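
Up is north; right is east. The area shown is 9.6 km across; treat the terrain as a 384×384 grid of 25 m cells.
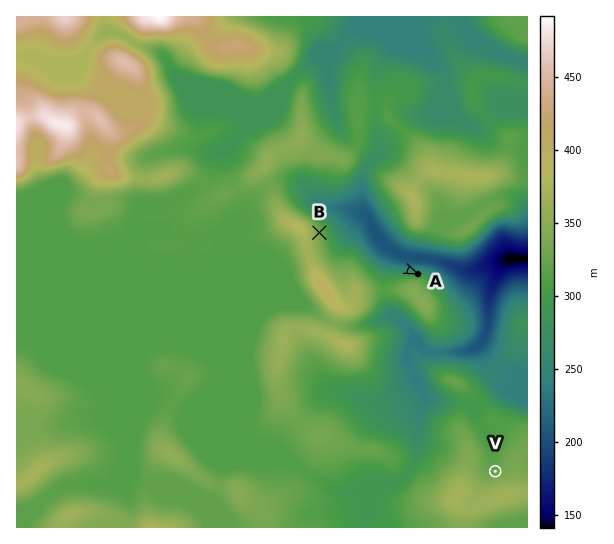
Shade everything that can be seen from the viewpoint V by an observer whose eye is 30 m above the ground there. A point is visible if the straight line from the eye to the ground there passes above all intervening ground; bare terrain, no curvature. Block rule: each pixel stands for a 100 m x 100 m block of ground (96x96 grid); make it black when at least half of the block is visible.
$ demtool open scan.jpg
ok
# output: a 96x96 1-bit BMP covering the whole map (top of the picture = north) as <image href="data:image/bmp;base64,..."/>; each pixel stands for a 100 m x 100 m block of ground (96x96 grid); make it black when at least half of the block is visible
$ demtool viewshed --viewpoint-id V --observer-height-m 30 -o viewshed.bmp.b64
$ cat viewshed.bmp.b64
<image width="96" height="96" href="data:image/bmp;base64,Qk2+BAAAAAAAAD4AAAAoAAAAYAAAAGAAAAABAAEAAAAAAIAEAAATCwAAEwsAAAIAAAAAAAAA////AAAAAAAAAAAAAAAAAAAAAAAAAAAAAAAAAAAAAAAAAAAAAAAAAAAAAAAAAAAAAAAAAAAAAAAAAAAAAAAAAAAADgAAAAAAAAAAAAAAD4DAAAAAAAAAAAAAD/DwAAAAAAAAAAAAH//8AAAAAAAAAAAAH/8fAAAAAAAAAAAAH/8PgAAAYAAAAAAAD/8HwAAB4AAAAAAAD/8DwAAD4AAAAAAAD/8BwAAH/4AA/AAAD/8AAAAP/4AA//gAD/8AAAAP/AAA//AAD/8AAAAf8AAA/+AAD/8AAAAfgAAA/4AAD/8AAAAeAAAAf4AAH/8AAAAcAAAAPwAAH/z8AAAcAAD8PwAAD/CfgAAMAAD+PgAAD4Af8AAMAAB/PgAAD4Af/gAGAAB//gAADwAf/4ADAAB//AAAPwA//+ADAAB//AAAfgD//8AAAAB//wAA/AD//8AAAAD//+AB8AD//wAAAAD///AAAAD//gAAAAB///gAAAD/+AAAAAB///gAAAD/4AAAAAB///gAAAP/gAAAAAB///wAAA9+AAAAAAB/z/wAAB/wAAAAAAA/x/4AAB/AAAAAAAA/gP8AAB8AAAAAAAA/AA8AAD8AAAAAAAAQAAEA/D8AAAAAAAAAAAEP/D8AAAAAAAAAD+If/CAAAAAAAAAAH/4/5AAAAAAAAAAAP///wAAAAAAAAAAAGP/3AAAAAAAAAAAAOP/gAAAAAAAAAAAAMP/gAAAAAAAAAAAAIHAAAAAAAAAAAAAAAAAAAAAAAAAAAAAAAAAAAAAAAAAAAAAAAAAAAAAAAAAAAAAAAAAAAAAAAAAAAAAAAAAAHgAAAAAAAAAAAAAAfwAAAAAAAAAAAAAB/8AAAAAAAAAAAAAH/+AAAAAAAAACAAAP//AAAAAAAAAGAAA/n/wAAAAAAAAMAAB/B/4AAAAAAAAAAAB/A/8AAAAAAAAAAAA/Af8AAAAAAAAAAAA/wP8AAAAAAAAAAAE/4D8AAAAAAAAAAAH//AcAAAAAAAAAAAOP/4cAAYAAAAAAAAMP//8AA/AAAAAAAAAf///AAfAAAAAAwAAf///gAHAAAAAD8AAPwBD/gGAAAAAP+AAAAAD3wGAAAAA//AAAAADh4EAAAAD/+AAAAADg4EAAAAD/AAAAAADA8OAAAAAfAAAAAADA+PwAAAAHAAAAAADA/f+AAAAGAAAAAADB//+AAAACAAAAAADBfOGAAAACAAAAAADAOOAAAAACAAAAAAAAGMAAAAAAAAAAAAAAAIAAAAAAAAAAAAAAAAAAAAAAAAAAAAAAAAAAAAAAAAAAAAAAAAAAAAAAAAAAAAAAAAAAAAAAAAAAAAAAAAAAAAAAAAAAAAAAAAGAADgAAAAAAAAAAAeAB/4AAAAAAAAAAA+AH//gAAAAAAAAAAAAP//wAAAAAAAAAAAAf//wAAAAAAAAAAAAz//wAAAAAAAAAAABgH4QAAAAAAAAAAAHgAAAAAAAAAEAAAH/gAAAAAAAAAAAAAP/wAAAAAAAAAAGAA//4AAAAAAAAAB4AAH/4AAAAAAAAAA="/>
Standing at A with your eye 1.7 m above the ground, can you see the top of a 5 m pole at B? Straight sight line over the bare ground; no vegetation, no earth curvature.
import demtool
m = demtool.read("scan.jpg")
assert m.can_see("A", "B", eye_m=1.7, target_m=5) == True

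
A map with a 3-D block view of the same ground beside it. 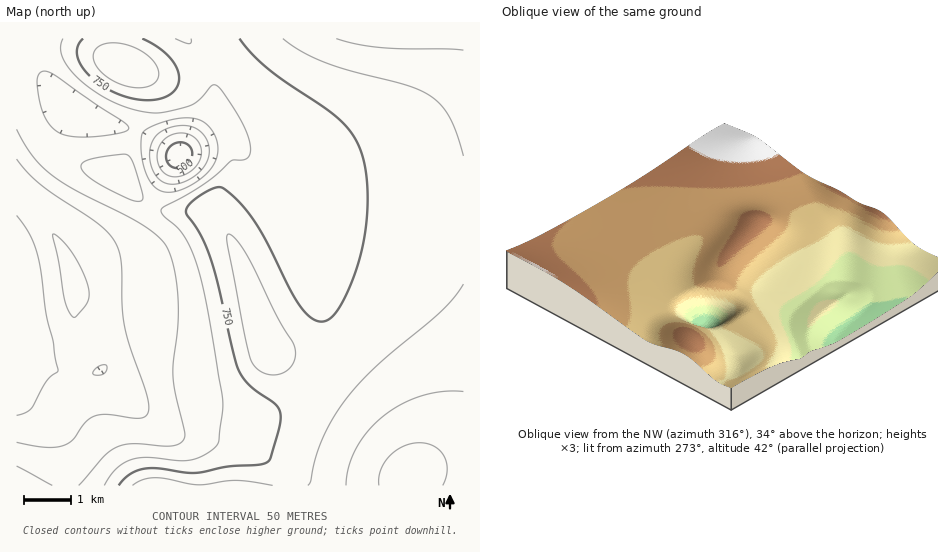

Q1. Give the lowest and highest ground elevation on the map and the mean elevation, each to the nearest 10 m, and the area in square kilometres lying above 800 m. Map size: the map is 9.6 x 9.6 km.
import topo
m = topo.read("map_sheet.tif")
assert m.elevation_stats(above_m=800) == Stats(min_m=470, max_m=930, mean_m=720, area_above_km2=15.4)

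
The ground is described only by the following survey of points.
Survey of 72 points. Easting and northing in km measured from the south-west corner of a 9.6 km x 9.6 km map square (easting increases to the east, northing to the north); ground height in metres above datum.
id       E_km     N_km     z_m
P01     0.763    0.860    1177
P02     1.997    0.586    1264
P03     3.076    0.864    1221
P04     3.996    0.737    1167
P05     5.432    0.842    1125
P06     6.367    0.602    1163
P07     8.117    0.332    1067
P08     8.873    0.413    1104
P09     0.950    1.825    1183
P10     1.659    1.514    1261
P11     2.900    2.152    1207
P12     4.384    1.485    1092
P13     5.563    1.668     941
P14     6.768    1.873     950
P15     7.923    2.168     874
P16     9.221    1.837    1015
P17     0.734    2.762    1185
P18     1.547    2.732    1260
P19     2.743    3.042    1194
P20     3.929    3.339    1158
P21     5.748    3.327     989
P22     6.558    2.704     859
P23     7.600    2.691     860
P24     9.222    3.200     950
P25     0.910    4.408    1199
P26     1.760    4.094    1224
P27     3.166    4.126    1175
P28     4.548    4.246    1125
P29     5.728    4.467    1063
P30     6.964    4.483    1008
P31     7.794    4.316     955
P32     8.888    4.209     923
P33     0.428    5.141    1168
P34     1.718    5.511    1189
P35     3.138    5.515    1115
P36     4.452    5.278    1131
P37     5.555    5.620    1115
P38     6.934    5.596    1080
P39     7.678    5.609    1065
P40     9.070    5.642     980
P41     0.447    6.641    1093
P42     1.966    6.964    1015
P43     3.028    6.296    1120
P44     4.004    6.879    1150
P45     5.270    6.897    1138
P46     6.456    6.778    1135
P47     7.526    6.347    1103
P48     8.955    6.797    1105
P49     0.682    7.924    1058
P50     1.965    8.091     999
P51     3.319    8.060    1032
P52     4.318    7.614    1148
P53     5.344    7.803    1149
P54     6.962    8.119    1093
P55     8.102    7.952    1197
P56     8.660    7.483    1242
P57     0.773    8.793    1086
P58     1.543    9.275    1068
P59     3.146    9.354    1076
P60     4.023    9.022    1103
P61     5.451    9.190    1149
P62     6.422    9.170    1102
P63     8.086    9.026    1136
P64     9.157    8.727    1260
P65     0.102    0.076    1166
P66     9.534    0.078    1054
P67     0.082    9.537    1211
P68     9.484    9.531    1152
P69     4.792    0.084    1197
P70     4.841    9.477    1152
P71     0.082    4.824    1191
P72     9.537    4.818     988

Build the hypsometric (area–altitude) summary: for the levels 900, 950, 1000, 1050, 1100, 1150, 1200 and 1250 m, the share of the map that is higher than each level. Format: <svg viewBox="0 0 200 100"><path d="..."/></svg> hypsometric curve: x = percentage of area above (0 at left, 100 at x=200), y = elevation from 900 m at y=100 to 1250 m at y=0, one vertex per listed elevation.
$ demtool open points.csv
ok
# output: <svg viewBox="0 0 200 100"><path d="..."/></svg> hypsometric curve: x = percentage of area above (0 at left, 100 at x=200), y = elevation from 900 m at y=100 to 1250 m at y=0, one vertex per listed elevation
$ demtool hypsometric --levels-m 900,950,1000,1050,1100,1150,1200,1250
<svg viewBox="0 0 200 100"><path d="M191 100l-9-14-14-15-24-14-32-14-49-14-40-15-13-14"/></svg>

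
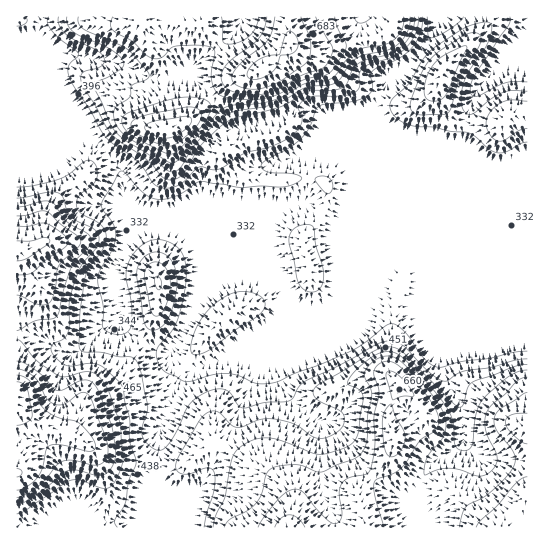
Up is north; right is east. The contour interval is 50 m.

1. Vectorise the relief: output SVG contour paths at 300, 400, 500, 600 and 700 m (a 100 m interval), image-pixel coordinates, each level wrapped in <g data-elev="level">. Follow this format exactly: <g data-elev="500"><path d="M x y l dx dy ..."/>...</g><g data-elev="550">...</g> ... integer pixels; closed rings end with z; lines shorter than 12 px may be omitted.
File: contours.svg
<g data-elev="300"><path d="M527 82l-21 1-29 13-4 0-2-3 0-8 3-8 34-51 2-5 0-4"/><path d="M463 17l-4 5-10 8-18 8-3-3-1-18"/></g><g data-elev="400"><path d="M527 359l-13 1-24 8-27 3-18 10-7-2-8-6-28-28-8-4-9 0-10 4-34 20-36 17-7 5-5 11-4 3-24 2-22 5-5-3-7-11-5-4-9-1-12 4-10 6-7 7-11 25-10 15-5 4-5 0-10-7-5-8 0-8 6-21-7-33-5-12-6-4-12 0-17-5-18 0-4-5 1-34 5-35 4-11 14-18 3-10 0-6-4-7-5-4-15-8-6-8 1-5 2-6 12-9 5-7 2-8-3-6-4-4-4-1-18 14-8 5-26 6-18 2"/><path d="M151 330l8-2 8-8 6-14 4-19-1-13-3-11-6-8-9-3-7 1-6 4-6 6-2 8 6 48 3 7z"/><path d="M416 114l27 1 6-3 13-39 18-28 1-7-2-4-6-1-10 3-24 15-10 10-8 13-10 28 0 8z"/><path d="M527 101l-16-1-10 3-11 9-4 11 4 12 4 4 5 2 7-2 13-9 8-2"/><path d="M17 26l9-3 1-4-2-2"/><path d="M49 17l-1 6 4 8 27 23-1 3-9 9 0 9 5 11 16 24 12 23 9 9 26 19 18 24 5 2 6 1 8-1 7-3 18-17 14 3 6-1 24-15 28-8 18-8 7-7 5-6 1-8-4-10 5-6 8-4 32-1 13-5 4-5-1-12 4-6 7-4 25-8 14-11 7-14 2-14"/></g><g data-elev="500"><path d="M17 514l8-3 40-28 6-3 10 0 21 8 8-1 4-4 5-9 4-17-3-35-11-29-9-15-5-4-6-2-23 5-8-2-21-14-15-19-5-3"/><path d="M527 370l-9 2-10 5-25 22-7 15-4 31-3 4-6 2-5-2-3-4-2-22-4-12-20-26-23-24-8-7-11-2-10 2-20 15-9 13 0 3 12 5 3 7-4 34-6 11-10 6-22 6-8-1-28-11-14-4-13 1-13 5-8 6-4 7-8 40-9 17-3 13"/><path d="M17 331l18-10 16-2 6-3 14-49 5-8 12-12 3-6-3-7-22-13-11-16-4-3-9-1-25 6"/><path d="M157 289l2 1 2-1 1-6-2-5-3-2-3 5z"/><path d="M67 17l1 8 5 6 8 5 28 13 10 6 5 7-1 4-2 3-12 8-12 5-3 3 1 5 18 39 11 10 26 16 17 15 6 2 8-5 14-23 28-28 12-5 26-4 16-4 30-16 20-2 8-2 6-5 9-14 7-6 9-4 22-4 11-7 9-12 2-14"/></g><g data-elev="600"><path d="M384 527l-9-32-1-13 3-3 16-5 8-5 19-28 16-11 3-9-4-14-14-19-22-22-6-4-6-1-9 4-4 6 5 23-5 21 1 30-4 22-4 7-18 4-7 5-3 11 3 20-3 7-4 3-5-2-12-11-15-19-4-2-5-1-7 3-8 6-15 19-6 10"/><path d="M17 497l8-2 13-9 23-24 10-2 20 5 7 0 4-2 4-4 2-9-3-15-13-34-4-7-3-2-4 1-16 11-6 1-5-1-8-6-7-15-5-6-9-6-8-2"/><path d="M527 393l-26 16-4 4-3 5 0 5 2 7 18 24 1 7-2 6-8 12-15 14-24 14-4 7-3 13"/><path d="M17 275l10-1 6-2 14-13 18-12 3-5-1-4-4-4-17-11-5 0-14 3-10 0"/><path d="M169 154l5-1 4-2 26-28 7-14-1-5-3-3-14-4-18 1-44 14-8 5-1 8 8 9z"/><path d="M113 17l-3 8 3 5 20 12 12 12 7 4 9 0 10-10 5-2 23-1 14 3 2 5-4 25 5 13 3 4 6 2 26 3 12-1 12-4 27-15 23-5 6-4 13-18 2-7-8-17-3-12"/><path d="M259 17l-3 10-6 8-11 7-10 2-4-1-2-2-2-24"/></g><g data-elev="700"><path d="M17 477l4-2 1-2-1-3-4-1"/><path d="M17 425l10-3 4-3 1-4-5-26-5-6-5-1"/><path d="M164 138l9-1 10-6 8-8 0-5-6-2-27 4-9 3-4 3 0 3 4 4z"/><path d="M275 17l-3 14-5 10-24 20-10 12-1 8 6 5 15 3 14-2 14-6 25-18 4-8 1-13-2-8-8-17"/></g>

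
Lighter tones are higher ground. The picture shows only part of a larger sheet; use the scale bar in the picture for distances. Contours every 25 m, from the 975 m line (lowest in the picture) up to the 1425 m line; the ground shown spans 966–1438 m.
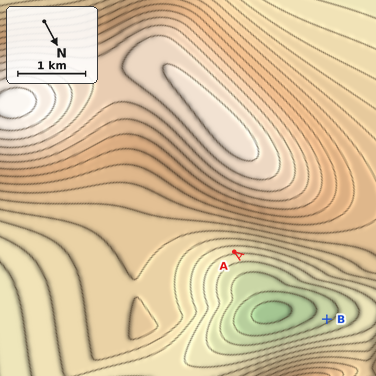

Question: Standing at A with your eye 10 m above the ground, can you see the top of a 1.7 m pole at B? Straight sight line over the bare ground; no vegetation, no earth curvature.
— yes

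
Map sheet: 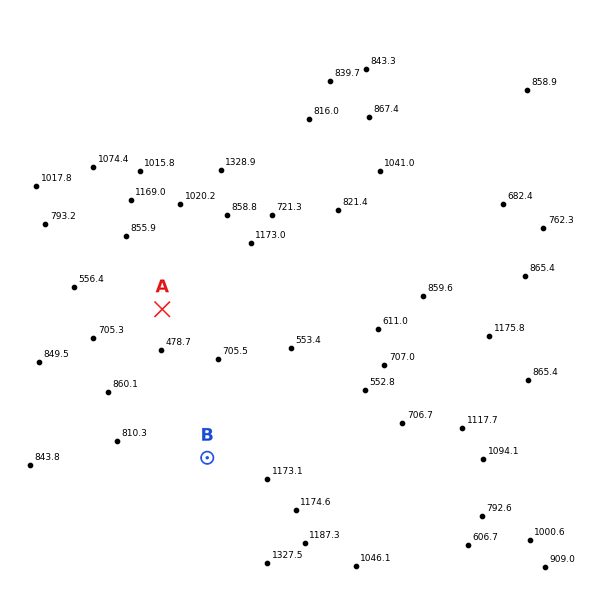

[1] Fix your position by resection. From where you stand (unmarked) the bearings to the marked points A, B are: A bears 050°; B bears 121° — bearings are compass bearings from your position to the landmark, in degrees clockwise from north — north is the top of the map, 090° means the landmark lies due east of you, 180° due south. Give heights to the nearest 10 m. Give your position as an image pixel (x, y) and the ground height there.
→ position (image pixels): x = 78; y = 380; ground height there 860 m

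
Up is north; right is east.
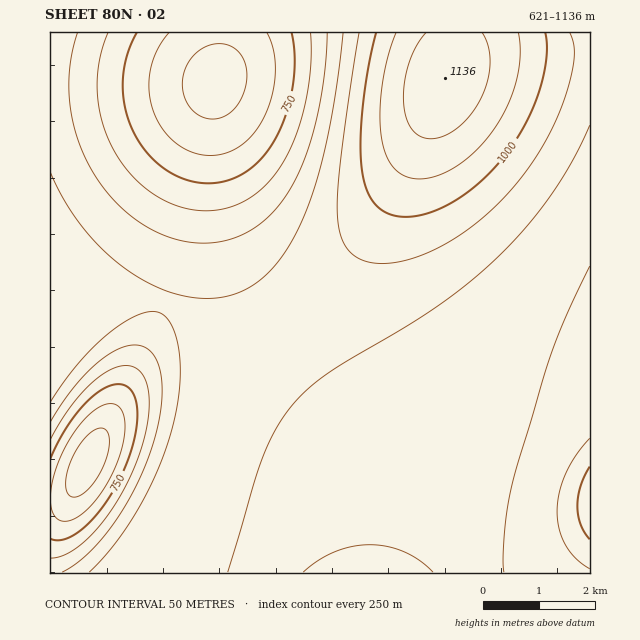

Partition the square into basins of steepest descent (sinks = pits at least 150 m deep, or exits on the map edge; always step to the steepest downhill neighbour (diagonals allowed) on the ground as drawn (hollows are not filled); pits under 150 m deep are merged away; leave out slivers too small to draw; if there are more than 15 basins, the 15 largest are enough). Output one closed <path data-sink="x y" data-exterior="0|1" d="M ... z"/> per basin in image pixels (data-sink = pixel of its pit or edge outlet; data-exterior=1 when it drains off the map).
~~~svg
<path data-sink="590 503" data-exterior="1" d="M547 53l-56 0-21 4-16 7-9 11-17 46-32 69-27 44-22 30-32 33-34 27-42 23-42 17-5 43-20 64-25 52-33 50 476-1 0-515z"/><path data-sink="215 81" data-exterior="0" d="M453 32l-403 0 0 298 13-2 20-7 26-16 16-5 27-2 22 9 14 12 8 19 2 25 41-16 27-14 25-17 24-19 32-33 22-30 27-44 24-49 25-63 7-26z"/><path data-sink="87 464" data-exterior="0" d="M152 298l-27 2-16 5-26 16-33 10 0 242 62 0 35-50 29-64 10-29 9-37 2-21 0-27-4-17-5-9-14-12z"/>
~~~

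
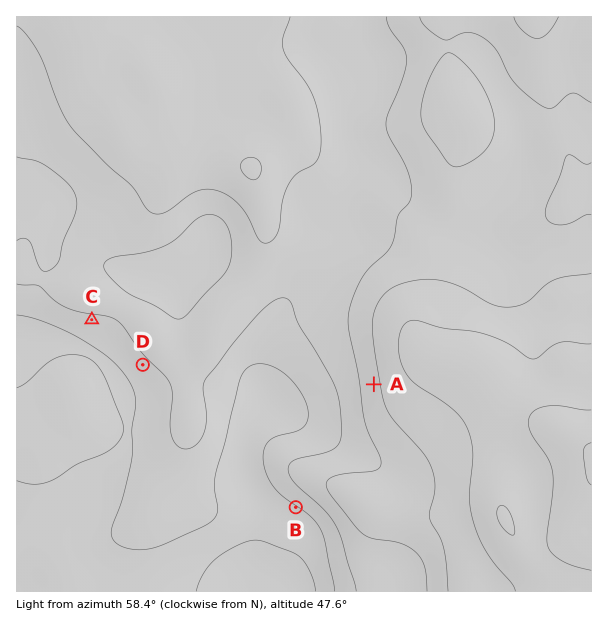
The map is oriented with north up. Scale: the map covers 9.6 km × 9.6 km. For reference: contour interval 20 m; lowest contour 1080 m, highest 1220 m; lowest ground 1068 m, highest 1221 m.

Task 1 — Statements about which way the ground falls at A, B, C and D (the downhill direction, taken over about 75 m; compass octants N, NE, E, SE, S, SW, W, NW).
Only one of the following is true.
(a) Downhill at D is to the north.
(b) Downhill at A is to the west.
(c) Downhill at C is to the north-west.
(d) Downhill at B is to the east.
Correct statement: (b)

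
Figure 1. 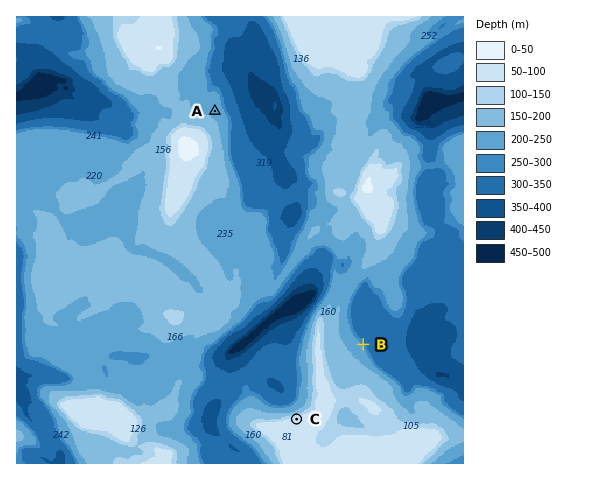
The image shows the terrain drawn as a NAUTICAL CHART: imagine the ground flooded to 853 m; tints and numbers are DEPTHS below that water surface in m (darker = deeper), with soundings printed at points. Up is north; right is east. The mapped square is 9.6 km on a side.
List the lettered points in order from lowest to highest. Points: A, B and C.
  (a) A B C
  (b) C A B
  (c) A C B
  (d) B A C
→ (d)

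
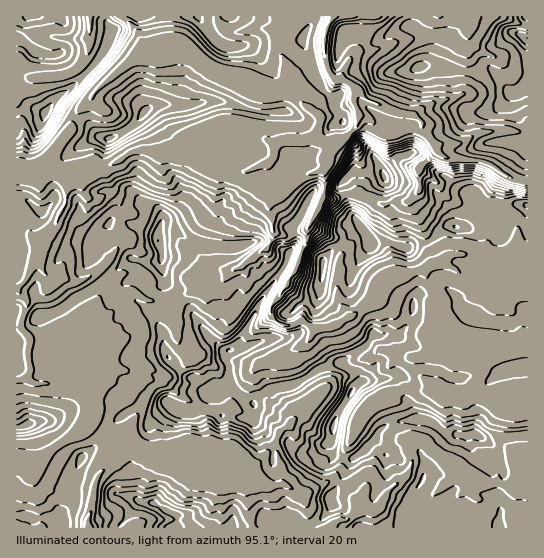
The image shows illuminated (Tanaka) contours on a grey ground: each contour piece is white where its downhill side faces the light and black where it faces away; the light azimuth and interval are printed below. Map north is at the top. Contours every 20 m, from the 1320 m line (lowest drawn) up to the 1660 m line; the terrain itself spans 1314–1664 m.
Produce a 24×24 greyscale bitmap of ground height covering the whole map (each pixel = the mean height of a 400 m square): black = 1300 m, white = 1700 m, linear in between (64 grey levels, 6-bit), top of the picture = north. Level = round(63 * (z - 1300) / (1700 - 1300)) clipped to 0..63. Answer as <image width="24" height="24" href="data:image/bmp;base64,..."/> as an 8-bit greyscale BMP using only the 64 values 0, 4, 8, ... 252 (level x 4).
<image width="24" height="24" href="data:image/bmp;base64,Qk12BgAAAAAAADYEAAAoAAAAGAAAABgAAAABAAgAAAAAAEACAAATCwAAEwsAAAABAAAAAAAAAAAAAAEBAQACAgIAAwMDAAQEBAAFBQUABgYGAAcHBwAICAgACQkJAAoKCgALCwsADAwMAA0NDQAODg4ADw8PABAQEAAREREAEhISABMTEwAUFBQAFRUVABYWFgAXFxcAGBgYABkZGQAaGhoAGxsbABwcHAAdHR0AHh4eAB8fHwAgICAAISEhACIiIgAjIyMAJCQkACUlJQAmJiYAJycnACgoKAApKSkAKioqACsrKwAsLCwALS0tAC4uLgAvLy8AMDAwADExMQAyMjIAMzMzADQ0NAA1NTUANjY2ADc3NwA4ODgAOTk5ADo6OgA7OzsAPDw8AD09PQA+Pj4APz8/AEBAQABBQUEAQkJCAENDQwBEREQARUVFAEZGRgBHR0cASEhIAElJSQBKSkoAS0tLAExMTABNTU0ATk5OAE9PTwBQUFAAUVFRAFJSUgBTU1MAVFRUAFVVVQBWVlYAV1dXAFhYWABZWVkAWlpaAFtbWwBcXFwAXV1dAF5eXgBfX18AYGBgAGFhYQBiYmIAY2NjAGRkZABlZWUAZmZmAGdnZwBoaGgAaWlpAGpqagBra2sAbGxsAG1tbQBubm4Ab29vAHBwcABxcXEAcnJyAHNzcwB0dHQAdXV1AHZ2dgB3d3cAeHh4AHl5eQB6enoAe3t7AHx8fAB9fX0Afn5+AH9/fwCAgIAAgYGBAIKCggCDg4MAhISEAIWFhQCGhoYAh4eHAIiIiACJiYkAioqKAIuLiwCMjIwAjY2NAI6OjgCPj48AkJCQAJGRkQCSkpIAk5OTAJSUlACVlZUAlpaWAJeXlwCYmJgAmZmZAJqamgCbm5sAnJycAJ2dnQCenp4An5+fAKCgoAChoaEAoqKiAKOjowCkpKQApaWlAKampgCnp6cAqKioAKmpqQCqqqoAq6urAKysrACtra0Arq6uAK+vrwCwsLAAsbGxALKysgCzs7MAtLS0ALW1tQC2trYAt7e3ALi4uAC5ubkAurq6ALu7uwC8vLwAvb29AL6+vgC/v78AwMDAAMHBwQDCwsIAw8PDAMTExADFxcUAxsbGAMfHxwDIyMgAycnJAMrKygDLy8sAzMzMAM3NzQDOzs4Az8/PANDQ0ADR0dEA0tLSANPT0wDU1NQA1dXVANbW1gDX19cA2NjYANnZ2QDa2toA29vbANzc3ADd3d0A3t7eAN/f3wDg4OAA4eHhAOLi4gDj4+MA5OTkAOXl5QDm5uYA5+fnAOjo6ADp6ekA6urqAOvr6wDs7OwA7e3tAO7u7gDv7+8A8PDwAPHx8QDy8vIA8/PzAPT09AD19fUA9vb2APf39wD4+PgA+fn5APr6+gD7+/sA/Pz8AP39/QD+/v4A////AIyMiHCMmKy8rKCcmJyYoKCktMTEwMTIxHh8iHSYqKyYiICAhIiIqKigqMDAwLzAvHB0hHiAiIR8eHh4fIScsLSstLjAuLi8vHBwfIB0eHh4eHh4iJi4zMTExLi8wMjEvJSEcHB4eIiIiJCcrJis1Ly8xLzE0NC8uIyEeGx4gJy0tLjAwKScvMysuMC4qKykpGxsbGxweIyguMS8vLywpNDEsKykpKSkpGhsbGxwdICYpLi0pKSwvMzEtKikpKCkqGhsbGxwdIyQlLTAtKSUpLC8sKigoKCgoGhwcGxwdISInJCgoJCMjJCosKygoKikpGBocHB0fICEhICElIikrJiQmKygpKSgpFBUYHB4gIyEeHR4hHiYvKyYlJycoJyYnExMYHR0iJiMfHhsbISAwLS4oKSYmJicnExEYHh4fKCQhHx4ZGRkmLjMvLCkpKSkpFRMVGh8gJSMcGRYSEhQcLywkIiUsLCsrFBMRFBkeHRsYFBAMDBQUIyIiHCEnKygnDg4NDhEWEhIODAoKCwsOIycpHB0gIBYTEg8QEREODAwLCwoKCgsIFCQfHREPExUZHRoQFhkWEA0LCgoKCQkJCxAMDgwSFhgaISQUEBEaGhYTDw4ODwsLCwgJCg4WHB8fHiAeEBAWFxUTDwwLCwsMCAoQFRcXGiAjHR4dGw8ODg4MDA0ODA0JCRAZHh4dHR8iIyIfGhoNCwsNFRUSDg8IDQ4TGBoZGR4kIyIgGBwTERAWFhQRDxAIDA0SFhYWFhwlA=="/>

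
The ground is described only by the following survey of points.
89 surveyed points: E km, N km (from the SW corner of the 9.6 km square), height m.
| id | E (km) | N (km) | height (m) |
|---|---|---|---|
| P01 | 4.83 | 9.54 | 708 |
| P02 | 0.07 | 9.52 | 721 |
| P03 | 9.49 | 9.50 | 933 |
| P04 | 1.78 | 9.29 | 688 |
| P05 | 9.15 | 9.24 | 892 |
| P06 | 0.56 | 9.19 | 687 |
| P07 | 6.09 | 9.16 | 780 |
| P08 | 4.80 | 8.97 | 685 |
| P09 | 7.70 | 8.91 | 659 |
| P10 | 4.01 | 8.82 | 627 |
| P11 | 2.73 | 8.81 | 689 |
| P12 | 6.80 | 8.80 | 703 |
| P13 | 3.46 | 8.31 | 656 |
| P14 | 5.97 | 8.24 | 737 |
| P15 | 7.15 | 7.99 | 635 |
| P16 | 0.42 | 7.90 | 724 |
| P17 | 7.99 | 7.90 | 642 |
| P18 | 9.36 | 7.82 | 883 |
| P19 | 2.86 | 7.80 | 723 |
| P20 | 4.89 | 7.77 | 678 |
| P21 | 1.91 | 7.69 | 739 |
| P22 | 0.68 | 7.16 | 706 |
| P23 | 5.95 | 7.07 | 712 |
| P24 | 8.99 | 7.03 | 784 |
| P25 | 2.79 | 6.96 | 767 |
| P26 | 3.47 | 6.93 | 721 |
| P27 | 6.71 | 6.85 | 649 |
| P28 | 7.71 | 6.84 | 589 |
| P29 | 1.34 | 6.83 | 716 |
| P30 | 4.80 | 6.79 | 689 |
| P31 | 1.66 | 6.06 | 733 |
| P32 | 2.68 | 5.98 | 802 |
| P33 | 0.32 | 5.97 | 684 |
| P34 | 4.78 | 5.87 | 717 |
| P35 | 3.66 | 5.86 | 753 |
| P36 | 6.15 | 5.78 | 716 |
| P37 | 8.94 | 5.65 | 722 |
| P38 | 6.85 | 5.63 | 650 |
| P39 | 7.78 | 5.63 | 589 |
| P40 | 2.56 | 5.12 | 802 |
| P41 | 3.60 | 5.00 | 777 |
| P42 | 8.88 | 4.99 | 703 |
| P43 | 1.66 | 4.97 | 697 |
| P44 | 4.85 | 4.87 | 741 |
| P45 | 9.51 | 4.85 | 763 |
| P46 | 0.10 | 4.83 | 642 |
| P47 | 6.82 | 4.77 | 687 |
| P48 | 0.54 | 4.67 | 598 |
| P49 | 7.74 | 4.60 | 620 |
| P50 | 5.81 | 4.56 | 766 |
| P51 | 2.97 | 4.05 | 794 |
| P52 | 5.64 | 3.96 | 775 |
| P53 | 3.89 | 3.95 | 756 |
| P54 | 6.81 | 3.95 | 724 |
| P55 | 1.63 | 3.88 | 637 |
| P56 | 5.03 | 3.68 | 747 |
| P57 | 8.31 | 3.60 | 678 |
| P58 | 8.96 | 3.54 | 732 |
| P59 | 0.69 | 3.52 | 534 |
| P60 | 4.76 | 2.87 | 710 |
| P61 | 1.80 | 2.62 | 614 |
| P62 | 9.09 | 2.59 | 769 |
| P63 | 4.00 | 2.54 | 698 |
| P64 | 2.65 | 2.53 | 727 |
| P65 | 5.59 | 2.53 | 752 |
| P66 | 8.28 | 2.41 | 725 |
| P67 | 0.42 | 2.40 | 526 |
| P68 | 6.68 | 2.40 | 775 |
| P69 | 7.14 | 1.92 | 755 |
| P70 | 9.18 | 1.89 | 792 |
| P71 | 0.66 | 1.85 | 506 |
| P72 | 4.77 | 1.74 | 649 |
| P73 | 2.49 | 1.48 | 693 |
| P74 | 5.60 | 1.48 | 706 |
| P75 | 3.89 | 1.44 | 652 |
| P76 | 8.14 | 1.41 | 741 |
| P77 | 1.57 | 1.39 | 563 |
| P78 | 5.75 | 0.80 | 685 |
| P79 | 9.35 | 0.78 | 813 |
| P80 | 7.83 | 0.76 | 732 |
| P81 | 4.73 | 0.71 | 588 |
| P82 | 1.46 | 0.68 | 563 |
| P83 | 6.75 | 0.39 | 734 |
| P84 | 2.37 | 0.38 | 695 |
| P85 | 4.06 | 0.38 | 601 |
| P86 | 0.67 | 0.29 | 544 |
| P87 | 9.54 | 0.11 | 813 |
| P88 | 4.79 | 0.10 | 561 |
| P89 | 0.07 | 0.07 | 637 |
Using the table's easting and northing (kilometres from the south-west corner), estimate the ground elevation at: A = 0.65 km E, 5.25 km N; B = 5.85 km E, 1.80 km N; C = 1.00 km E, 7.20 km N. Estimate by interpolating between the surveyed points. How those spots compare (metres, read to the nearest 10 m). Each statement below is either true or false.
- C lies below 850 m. true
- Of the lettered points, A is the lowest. true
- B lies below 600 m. false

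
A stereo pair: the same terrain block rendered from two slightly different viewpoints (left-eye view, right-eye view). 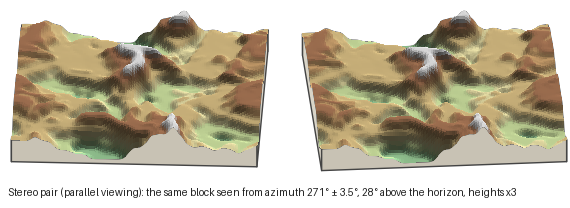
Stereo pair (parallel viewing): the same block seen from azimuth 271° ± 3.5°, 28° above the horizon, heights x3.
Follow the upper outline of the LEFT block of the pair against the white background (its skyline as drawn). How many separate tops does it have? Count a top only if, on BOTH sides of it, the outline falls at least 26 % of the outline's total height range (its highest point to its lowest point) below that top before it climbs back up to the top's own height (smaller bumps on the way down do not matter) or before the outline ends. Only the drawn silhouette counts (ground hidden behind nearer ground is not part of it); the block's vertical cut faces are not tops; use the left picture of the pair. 0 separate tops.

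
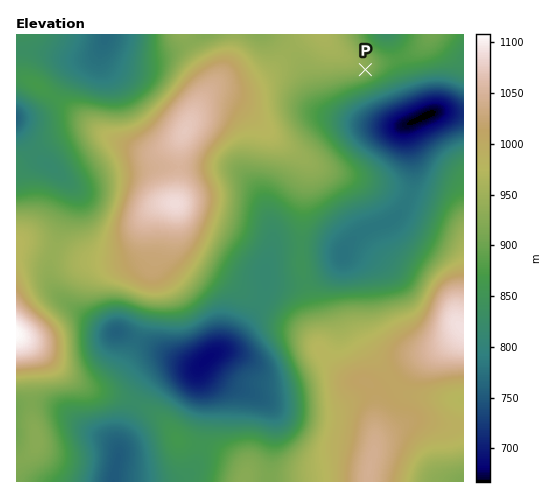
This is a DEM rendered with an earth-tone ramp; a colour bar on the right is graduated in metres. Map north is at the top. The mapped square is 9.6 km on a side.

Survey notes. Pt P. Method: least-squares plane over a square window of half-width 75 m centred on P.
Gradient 6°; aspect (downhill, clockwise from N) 139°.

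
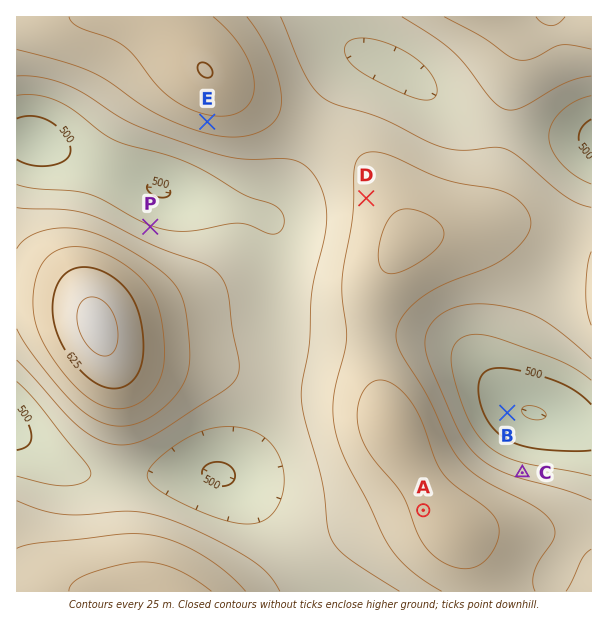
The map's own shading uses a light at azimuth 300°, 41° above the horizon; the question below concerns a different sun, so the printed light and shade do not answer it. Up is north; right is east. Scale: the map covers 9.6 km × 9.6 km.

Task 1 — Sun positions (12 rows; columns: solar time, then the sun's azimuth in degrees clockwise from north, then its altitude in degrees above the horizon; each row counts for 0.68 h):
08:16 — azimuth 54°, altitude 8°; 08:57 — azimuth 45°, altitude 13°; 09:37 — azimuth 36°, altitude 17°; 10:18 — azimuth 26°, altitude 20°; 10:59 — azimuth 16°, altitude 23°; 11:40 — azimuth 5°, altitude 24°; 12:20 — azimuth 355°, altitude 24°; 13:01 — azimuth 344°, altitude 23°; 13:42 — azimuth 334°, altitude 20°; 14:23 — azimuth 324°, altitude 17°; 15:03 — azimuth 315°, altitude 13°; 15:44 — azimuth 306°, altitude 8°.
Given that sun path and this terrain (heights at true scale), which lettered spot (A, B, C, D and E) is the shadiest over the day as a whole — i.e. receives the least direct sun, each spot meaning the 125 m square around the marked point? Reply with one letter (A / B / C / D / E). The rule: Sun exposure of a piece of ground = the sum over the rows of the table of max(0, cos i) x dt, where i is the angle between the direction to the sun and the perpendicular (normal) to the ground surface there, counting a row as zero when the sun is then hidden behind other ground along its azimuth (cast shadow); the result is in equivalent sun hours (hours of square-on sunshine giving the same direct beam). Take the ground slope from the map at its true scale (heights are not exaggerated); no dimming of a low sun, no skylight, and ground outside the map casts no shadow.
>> E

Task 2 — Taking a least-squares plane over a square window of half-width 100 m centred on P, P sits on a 5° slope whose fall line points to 21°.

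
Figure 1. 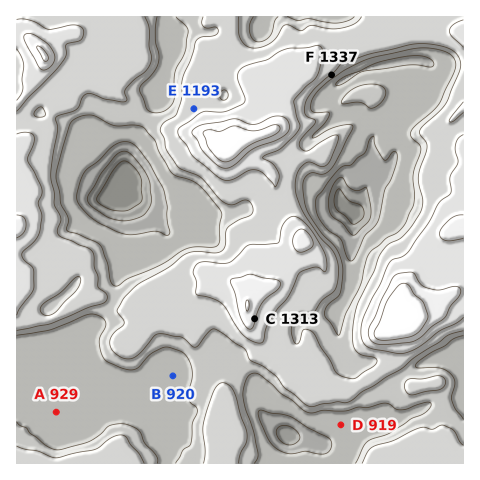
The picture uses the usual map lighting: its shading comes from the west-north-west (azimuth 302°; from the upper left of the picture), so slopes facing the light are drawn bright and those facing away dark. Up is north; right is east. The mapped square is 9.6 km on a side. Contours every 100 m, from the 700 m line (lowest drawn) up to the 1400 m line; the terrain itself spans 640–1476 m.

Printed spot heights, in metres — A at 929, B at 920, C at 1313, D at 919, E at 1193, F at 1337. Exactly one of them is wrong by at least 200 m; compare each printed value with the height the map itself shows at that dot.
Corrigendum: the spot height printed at F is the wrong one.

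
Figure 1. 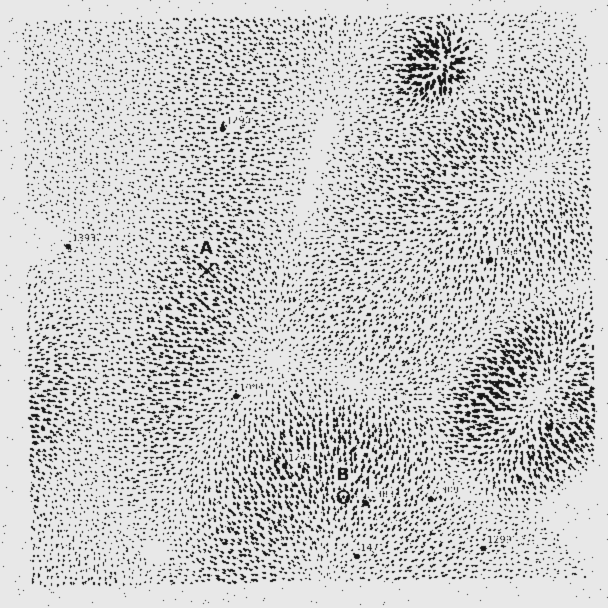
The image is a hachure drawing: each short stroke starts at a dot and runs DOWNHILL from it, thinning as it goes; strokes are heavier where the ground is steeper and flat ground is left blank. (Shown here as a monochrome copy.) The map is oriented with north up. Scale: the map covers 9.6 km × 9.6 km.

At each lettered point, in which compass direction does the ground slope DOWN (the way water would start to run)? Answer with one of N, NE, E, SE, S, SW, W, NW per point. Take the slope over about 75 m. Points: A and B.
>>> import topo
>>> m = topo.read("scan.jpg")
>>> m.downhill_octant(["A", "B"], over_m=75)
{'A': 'SE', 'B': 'N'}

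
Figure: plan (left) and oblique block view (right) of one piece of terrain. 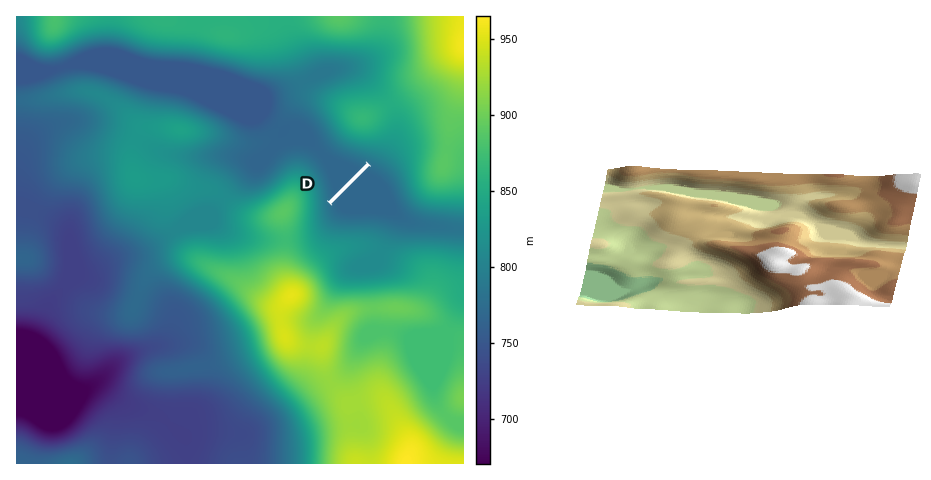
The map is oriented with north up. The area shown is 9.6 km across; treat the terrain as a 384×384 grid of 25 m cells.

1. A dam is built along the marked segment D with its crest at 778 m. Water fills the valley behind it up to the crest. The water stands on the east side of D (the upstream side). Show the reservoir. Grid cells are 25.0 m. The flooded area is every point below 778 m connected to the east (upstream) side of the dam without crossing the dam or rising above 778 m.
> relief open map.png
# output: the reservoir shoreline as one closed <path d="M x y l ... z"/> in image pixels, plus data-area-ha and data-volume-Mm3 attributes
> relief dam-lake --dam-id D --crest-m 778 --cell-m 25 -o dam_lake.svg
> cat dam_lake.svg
<path d="M371 166l-2 0-39 38 2 7 10 8 37 1 23 7 17 0 2-1 2-2-19-16-16-30-7-7-10-5z" data-area-ha="134" data-volume-Mm3="10.23"/>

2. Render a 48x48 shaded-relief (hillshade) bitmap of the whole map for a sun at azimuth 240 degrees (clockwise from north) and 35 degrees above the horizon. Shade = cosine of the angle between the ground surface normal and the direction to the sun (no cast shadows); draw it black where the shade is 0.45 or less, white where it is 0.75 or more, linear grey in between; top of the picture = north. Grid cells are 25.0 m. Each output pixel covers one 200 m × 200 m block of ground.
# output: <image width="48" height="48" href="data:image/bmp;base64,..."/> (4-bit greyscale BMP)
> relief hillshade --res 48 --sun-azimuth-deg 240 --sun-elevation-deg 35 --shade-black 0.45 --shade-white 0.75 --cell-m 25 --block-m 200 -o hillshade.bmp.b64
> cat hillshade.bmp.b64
<image width="48" height="48" href="data:image/bmp;base64,Qk32BAAAAAAAAHYAAAAoAAAAMAAAADAAAAABAAQAAAAAAIAEAAATCwAAEwsAABAAAAAAAAAAAAAAABEREQAiIiIAMzMzAERERABVVVUAZmZmAHd3dwCIiIgAmZmZAKqqqgC7u7sAzMzMAN3d3QDu7u4A////AFVERERFZlVVZmZ3ZmeImau6l2ZndmVVREMzRFRFZlVVZmZ3ZmeImau6h2ZndmVDMyESNVVVZlVWZmZ3ZmeJmry6hmZ3dlQiIxETVmZlZmZmZmZ3dneJmry6hmZ3dkMSNCNWZ3d2ZmZmZmZ3d3eJq8y5h2d3dTIjVlZmZnh2ZmZmZmZ3d3iavNyph2d3ZCI1eGZmZnd3d3d3d3d3iImrzcuYdmd2UyJHiGZmZmd3d3iHd3eIiJq83bqHdmd2QyNXiGZmZnd4iIiId3eIiJrN26iHZmZlQiRnd2ZmaIh3iZiHd3d3iavdyoh2VWZkMjVnd2ZmeZh3iZh2ZmZniazduYd2VVZUM0Zmd2Zmiph3iIh2ZmZ3ib3tqHd1RFZURFZmd2Zoqph3iIh3d3d4mr3sl2ZlM1ZlRWZmZ2eKqYd4iId3d3eIms3bhVVlQ1ZmVmZmZomqmIeImHdmd3eJq97adEVVRFZmZndmZpmYh3d4iHZmZneave25ZUVVVVZ3d3ZlVXd3d3d3h2ZWZ3is3dyodlRFVVVnZmVERXdmd3Znd3ZWZ5rN3LmHdlMjRERVVEREVXd2ZmZniHZmebzdyod3djEBIzNERERVVXd2ZmZ3iIdnm83Ll2Z3ZCAAI0REVWZlVXdlVmd3iId4rMuoZWZ2UxABNFVWZ3ZlVXZUVmd3iIiJq6hlRVZmQyEjRWZnd3ZVRWVERnd4iIiJmXVERWZmVDI0VWZmZmVERFVEVniIiJmIh2REVmd3ZTNEVVVVVURDRFVVVniZmZmIdlVVZ4iIdTM0RERERERFVWZVZniZmYiHZmZniJmYdTIjRERERWZnd2ZmZ4mamYh3ZmZniIiIZCESRVVVZ4iIiGZmZ4mqmId3ZmZ3d3d3ZCESRmZmeaqpmWd3d4mqmHd3ZmZ2ZVVmZCADVmZmirupiHd3iImamHdmZmZlVEVnZCATVmZnm8uod3d4iIiZmHZmZVVUQ0VndSEUZmZ5q7qYdnd4iIiIh2ZlVUREREVndTI1ZniJqqqXZnd4iHeIh2VVVVVERVZnZUNGeJmZmZmHZnd3d3d4d2ZmZmZVVmZmZVVomamZiJmXZnd3d3d3d2Znd3ZVVVZmZmaJq6mIiImYZnd3d3d4d3d3d2VDM0VmZmebu5h2eJmYdnd3d3eIh3ZmZTIhI1Znd3iruodmaJmYdnd3d4iIh2VUQhESRWZ3d4mrqHZVaImHd3d3eIiIdUMzIhJFZmZ4iImZh2VWeIiId2Znd4d1QyIzM0VmZmZ4mIiHZlVniIiIiGZmZmVDIjRVZmZmZniZmHdmZWZ4iYiIiGZmZUMzNWZmZmZneaqph3ZmZneImZmZiGd4dlVWZmZ3d4iau7qYh3ZneIiJiZmZmYq5h2d2Z4mqmqu7upmId2d4iZmYiZqZmLzKhmd4m8y6qqqqmId3d3eJmZiIiaqZiMzKdmeJq7qpiIiId2ZmZniZmIiIiaqYh7u5ZWeImZiHd3d2ZmZmZ3iZh3Z3iamYd6qoZWd4iId3ZmZmZmZmZ3iYdmZniZmIdw=="/>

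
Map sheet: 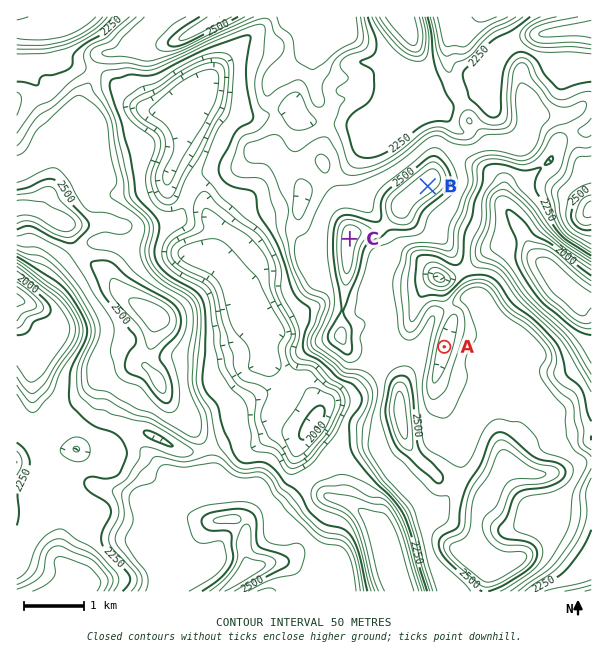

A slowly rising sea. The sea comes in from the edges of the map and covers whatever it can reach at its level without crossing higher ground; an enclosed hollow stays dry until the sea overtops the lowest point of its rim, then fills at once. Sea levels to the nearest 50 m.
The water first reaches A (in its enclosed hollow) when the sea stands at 2350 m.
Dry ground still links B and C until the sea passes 2500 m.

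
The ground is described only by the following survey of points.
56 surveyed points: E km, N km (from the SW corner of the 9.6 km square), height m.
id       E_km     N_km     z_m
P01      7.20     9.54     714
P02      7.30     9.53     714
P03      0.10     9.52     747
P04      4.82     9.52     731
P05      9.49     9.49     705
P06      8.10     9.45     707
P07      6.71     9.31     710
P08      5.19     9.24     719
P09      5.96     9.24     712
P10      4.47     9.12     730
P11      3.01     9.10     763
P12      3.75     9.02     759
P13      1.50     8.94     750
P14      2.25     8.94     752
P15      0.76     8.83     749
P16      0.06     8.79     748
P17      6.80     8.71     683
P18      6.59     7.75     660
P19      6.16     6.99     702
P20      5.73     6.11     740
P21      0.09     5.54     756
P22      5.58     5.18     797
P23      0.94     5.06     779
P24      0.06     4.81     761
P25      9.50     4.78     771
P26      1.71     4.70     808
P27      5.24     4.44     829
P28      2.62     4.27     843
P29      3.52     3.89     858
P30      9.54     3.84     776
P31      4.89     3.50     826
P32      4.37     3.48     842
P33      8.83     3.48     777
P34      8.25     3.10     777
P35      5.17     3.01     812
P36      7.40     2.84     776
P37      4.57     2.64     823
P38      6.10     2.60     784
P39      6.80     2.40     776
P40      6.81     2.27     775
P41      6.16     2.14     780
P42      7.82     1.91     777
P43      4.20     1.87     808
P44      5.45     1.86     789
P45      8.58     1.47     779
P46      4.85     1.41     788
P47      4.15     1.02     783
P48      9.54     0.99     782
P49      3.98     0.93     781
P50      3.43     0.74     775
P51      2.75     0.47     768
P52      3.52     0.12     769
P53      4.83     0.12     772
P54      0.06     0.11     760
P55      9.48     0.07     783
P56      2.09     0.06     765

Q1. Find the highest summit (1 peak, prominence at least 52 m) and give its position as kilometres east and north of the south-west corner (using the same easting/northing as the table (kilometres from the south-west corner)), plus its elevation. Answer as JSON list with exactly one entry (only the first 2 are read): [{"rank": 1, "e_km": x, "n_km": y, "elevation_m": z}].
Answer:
[{"rank": 1, "e_km": 3.49, "n_km": 3.89, "elevation_m": 858}]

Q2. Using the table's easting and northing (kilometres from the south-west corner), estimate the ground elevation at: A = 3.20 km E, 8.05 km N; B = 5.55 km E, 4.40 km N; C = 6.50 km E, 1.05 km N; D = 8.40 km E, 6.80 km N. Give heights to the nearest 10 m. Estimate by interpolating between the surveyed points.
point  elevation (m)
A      770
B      820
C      770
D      720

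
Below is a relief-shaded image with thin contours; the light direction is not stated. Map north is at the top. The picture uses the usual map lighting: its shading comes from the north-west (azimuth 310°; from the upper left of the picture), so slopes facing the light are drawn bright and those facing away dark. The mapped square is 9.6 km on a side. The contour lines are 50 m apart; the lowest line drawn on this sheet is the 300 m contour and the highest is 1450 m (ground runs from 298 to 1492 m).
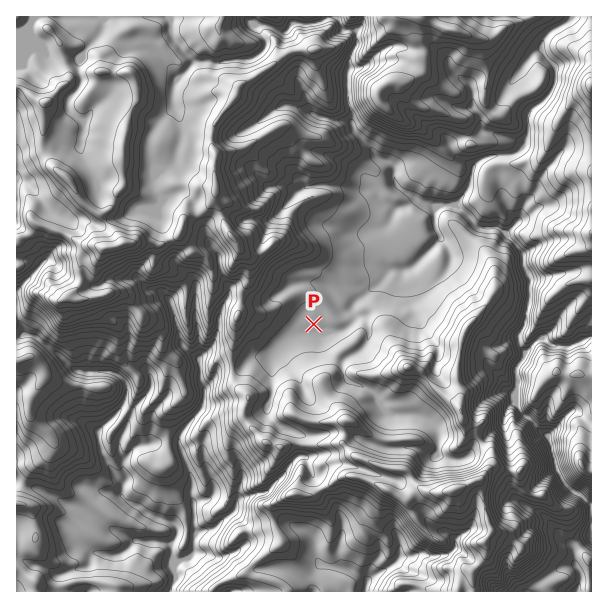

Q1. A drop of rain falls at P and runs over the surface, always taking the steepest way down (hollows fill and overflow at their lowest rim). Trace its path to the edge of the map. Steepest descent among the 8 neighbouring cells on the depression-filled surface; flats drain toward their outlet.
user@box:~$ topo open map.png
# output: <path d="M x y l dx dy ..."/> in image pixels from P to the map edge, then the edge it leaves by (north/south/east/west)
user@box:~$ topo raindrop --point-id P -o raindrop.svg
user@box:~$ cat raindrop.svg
<path d="M314 324l0 8 25 0 6-3 9-9 0-6-3-3 0-2 3-6 6-6 2 0 9-9 6-3 10-10 0-2 3-3 15 0 9-4 26-26 0-6-5-7 0-15 2 0 4-5 3 0 2-1 12 0 15 15 0 1 4 5 6 0 2 1 7 0 2-1 3 0 3 3 1 0 15 15 0 1 5 5 1 3 0 9 2 1 0 5 1 1 0 3 5 5 0 25-3 6-2 15-6 9 0 12 5 5 0 10-6 8 0 39 1 3 6 6 2 0 16 18 2 0 1 4 5 5 0 3 1 1 0 6 2 2 0 4 1 2 0 4 8 17 15 13 3 0 7 8 3 1"/>
exit: east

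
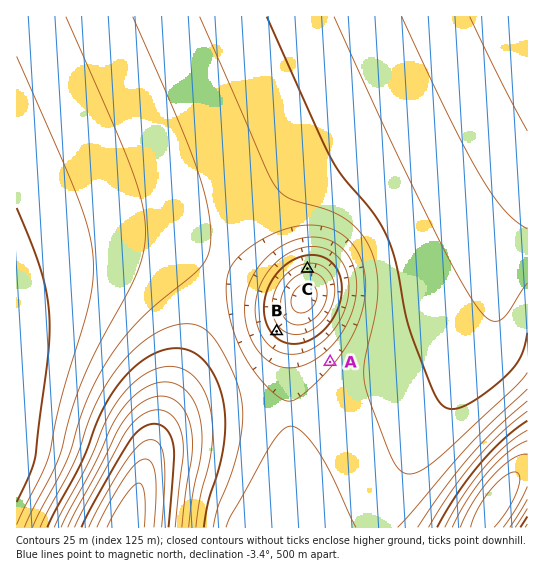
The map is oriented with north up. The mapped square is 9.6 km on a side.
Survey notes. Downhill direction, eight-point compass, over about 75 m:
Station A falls NW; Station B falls NE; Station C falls S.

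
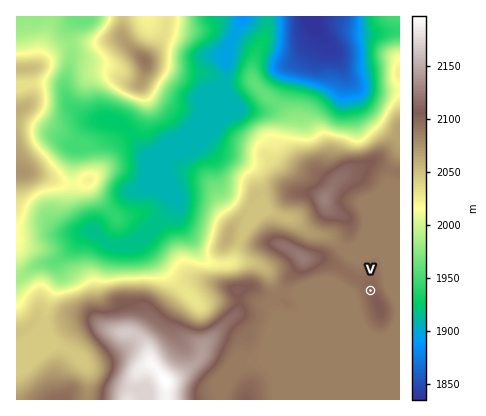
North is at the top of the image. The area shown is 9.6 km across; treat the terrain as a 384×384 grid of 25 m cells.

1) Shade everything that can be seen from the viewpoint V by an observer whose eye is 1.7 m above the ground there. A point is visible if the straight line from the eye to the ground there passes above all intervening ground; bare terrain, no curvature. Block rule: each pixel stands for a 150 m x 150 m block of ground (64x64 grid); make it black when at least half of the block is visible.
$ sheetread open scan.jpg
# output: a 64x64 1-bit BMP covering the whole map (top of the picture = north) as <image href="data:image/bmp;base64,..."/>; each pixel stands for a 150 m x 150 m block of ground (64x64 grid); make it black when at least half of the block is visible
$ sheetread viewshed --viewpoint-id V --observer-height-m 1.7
<image width="64" height="64" href="data:image/bmp;base64,Qk0+AgAAAAAAAD4AAAAoAAAAQAAAAEAAAAABAAEAAAAAAAACAAATCwAAEwsAAAIAAAAAAAAA////AAAAAAAAAAB/g///4AAAAH/D///gAAAAf+P//+AAAAB/8///wAAAAP/////AAAAB/////8AAAAHD////wAAAA4H////AAAADgfn//8AAAAOB+f//wAAAB4H///+AAAAfAH///4AAAD4AP///gAAAPwAP//+AAAAfAAfn/4AAAAIAB+f/gAAAAAAH//+QAAAAAAf//7AAAAAAB8//8AAAAAABh//wAAAAAAAD//EAAAAAAAH/mwAAAAAAAP+fAAAAAAAA/9cAAAAAAAAf/wAAAAAAAAf/AAAAAAAAA/8AAAAAAAAD/wAAAAAAAB//AAAAAAAAf/8AAAAAAAA//wAAAAAAABw/AAAAAAACGH8AAAAAAAcYfwAAAAAAAA3/AAAAAAAAB/8AAAAAAAAD/wAAAAAAAAH/AAAAAAAAAD4AAAAAAAAAHAAAAAAAAAAAAAAAAAAAAAAAAAAAAAAAAAAAAAAAAAAAAAAAAAAAAAAAAAAAAAAAAAAAAAAAAAAAAAAAAAAAAAAAAAAAAAAAAAAAAAAAAAAAAAAAAAAAAAAAAAAAAAAAAAAAAAAAAAAAAAAEAAAAAAAAAAcAAAAAAAAABwAAAAAAAAAHAAAAAAAAAAIAAAAAAAAAAAAAAAAAAAAAAAAAAAAAAAAAAAAAAAAAAAAAAAAAAAAAAAAAAAAAAAAAAAAAAA=="/>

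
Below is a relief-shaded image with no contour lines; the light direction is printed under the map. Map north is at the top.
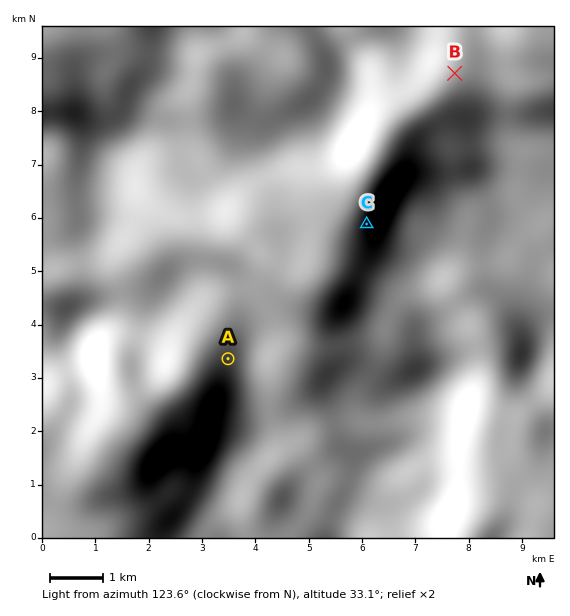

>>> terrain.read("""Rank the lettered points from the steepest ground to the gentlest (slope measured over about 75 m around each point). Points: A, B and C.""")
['C', 'A', 'B']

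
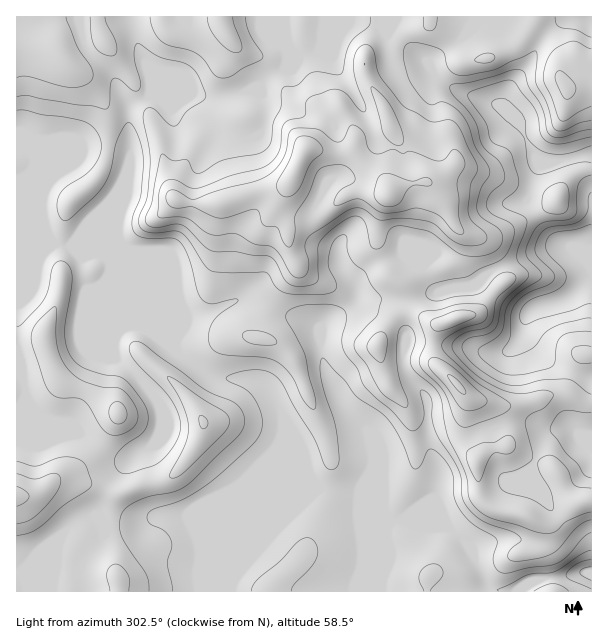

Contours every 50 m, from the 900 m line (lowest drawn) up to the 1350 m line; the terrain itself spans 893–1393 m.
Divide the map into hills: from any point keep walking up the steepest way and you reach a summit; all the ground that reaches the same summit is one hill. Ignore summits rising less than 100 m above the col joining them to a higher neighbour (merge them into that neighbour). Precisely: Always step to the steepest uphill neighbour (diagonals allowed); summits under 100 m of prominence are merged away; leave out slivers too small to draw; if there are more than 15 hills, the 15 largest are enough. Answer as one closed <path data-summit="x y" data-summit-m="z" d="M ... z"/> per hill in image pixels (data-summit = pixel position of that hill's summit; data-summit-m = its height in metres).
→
<path data-summit="305 150" data-summit-m="1393" d="M381 16l-364 0-1 227 55 3 16 7 11 0 7 3 7 8 14 33 57 59 30 20 15 3 21 0 11 3 14 14 22 56 23 37-43 41-34 37-10 15-1 10 360 0 0-156-12-2-7-6-11 0-10 5-5 5-14 29 2 9 14 30 12 15 26 24 4 18 0 9-12 0-14 5-18 1-2-21-3-6-11-9-11-2-18 0-30 10-16-18-9-6-17 2-24-10-13 4-6-6-2-7 0-42-14-33-26-27-18-33-6-27 0-20 12-9 13-6 10-10 1-4 54 3 43-13 20-2 7-6 2 4 25 20 15 8 10-1-6 7 0 14 4 13 12 11 15 10 31 12 4-1 0-222-5-1-36 9-9-1-8-7-14-30-20-19-50-20-17-14-7-11-22 7-8-1-6-11-4-23-7-9z"/><path data-summit="17 495" data-summit-m="1265" d="M57 244l-41 1 0 346 214 1 4-13 8-12 34-37 43-41-23-37-16-44-9-16-8-8-14-5-21 0-15-3-30-20-57-59-14-33-7-8-7-3-11 0-16-7z"/><path data-summit="458 384" data-summit-m="1308" d="M479 282l-6 4-20 2-43 13-54-3-1 4-10 10-13 6-12 9 0 20 6 27 18 33 26 27 14 33 0 42 2 7 6 6 13-4 24 10 17-2 9 6 16 18 30-10 18 0 11 2 6 4 8 11 2 21 18-1 14-5 12 0 0-9-4-18-26-24-12-15-14-30-2-9 14-29 5-5 10-5 11 0 7 6 13 1 0-57-35-12-15-10-12-11-2-7-2-20 4-6-8 0-15-8z"/><path data-summit="566 87" data-summit-m="1309" d="M591 16l-208 0-4 8 7 9 4 23 6 11 8 1 22-7 7 11 17 14 50 20 20 19 14 30 8 7 9 1 41-10z"/>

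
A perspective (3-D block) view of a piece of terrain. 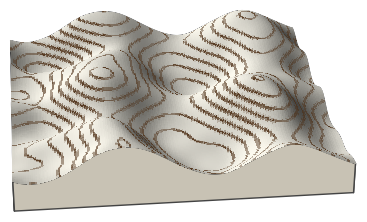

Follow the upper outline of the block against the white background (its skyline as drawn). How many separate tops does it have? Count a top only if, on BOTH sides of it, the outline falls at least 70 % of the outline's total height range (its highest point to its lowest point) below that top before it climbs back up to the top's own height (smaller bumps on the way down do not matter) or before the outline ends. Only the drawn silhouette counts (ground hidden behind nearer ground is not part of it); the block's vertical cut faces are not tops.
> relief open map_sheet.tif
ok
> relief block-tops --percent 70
0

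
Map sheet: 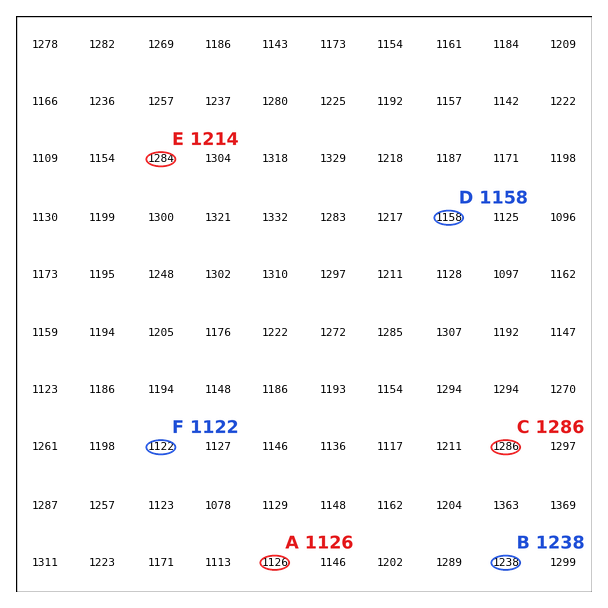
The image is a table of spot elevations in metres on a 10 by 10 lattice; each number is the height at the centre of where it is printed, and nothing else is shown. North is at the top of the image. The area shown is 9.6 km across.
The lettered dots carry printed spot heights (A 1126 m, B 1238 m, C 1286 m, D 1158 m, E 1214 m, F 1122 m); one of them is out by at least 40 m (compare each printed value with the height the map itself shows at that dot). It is E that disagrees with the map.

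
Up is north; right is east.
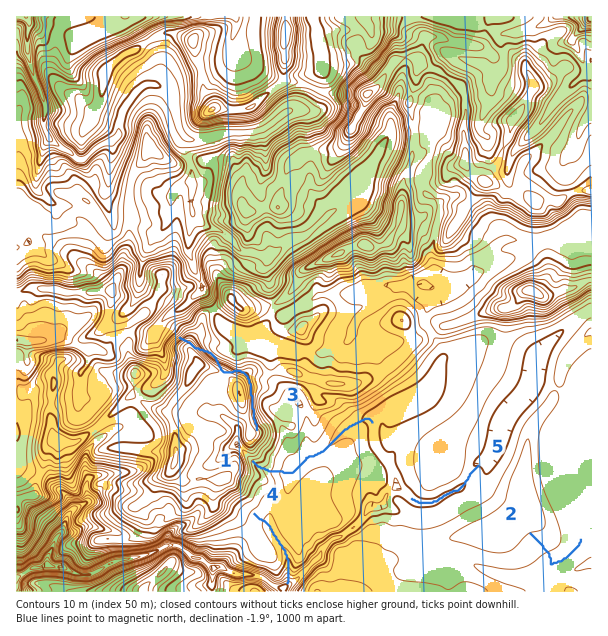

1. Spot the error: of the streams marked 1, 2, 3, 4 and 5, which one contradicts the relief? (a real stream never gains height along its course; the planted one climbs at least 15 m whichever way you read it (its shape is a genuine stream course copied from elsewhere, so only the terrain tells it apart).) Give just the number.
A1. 3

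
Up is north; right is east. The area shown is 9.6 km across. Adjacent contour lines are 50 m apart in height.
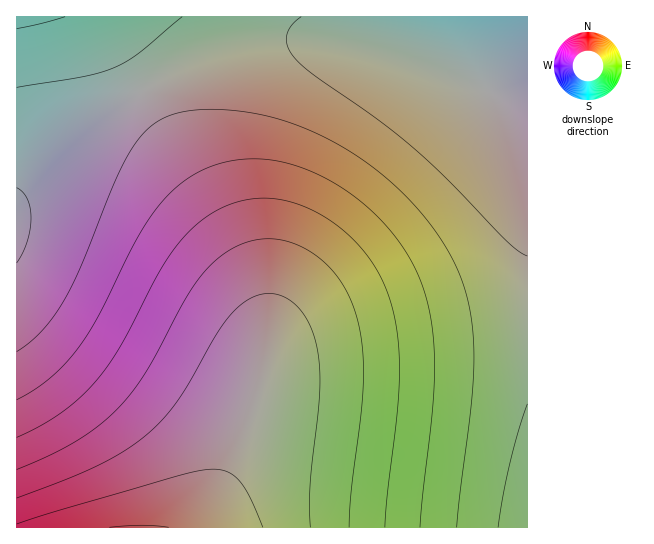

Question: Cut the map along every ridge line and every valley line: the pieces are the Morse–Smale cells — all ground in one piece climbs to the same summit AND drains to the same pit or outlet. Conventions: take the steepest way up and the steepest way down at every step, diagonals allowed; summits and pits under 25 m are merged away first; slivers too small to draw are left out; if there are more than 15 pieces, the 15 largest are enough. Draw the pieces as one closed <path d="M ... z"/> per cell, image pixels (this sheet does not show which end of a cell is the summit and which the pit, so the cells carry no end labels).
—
<path d="M527 16l-90 1 0 17 6 23 12 15 12 8-36-15-60-17-38-7-47-1-29 4-46 13-57 27-13 9 74 120 38 74 10 30 2 20-4 46 12-19 10-7 26-8 77-12 142-14z"/><path d="M141 92l-40 25-32 24-41 38-12 16 1 333 184 0 36-77 20-57 7-32 1-25-2-20-7-23-31-63z"/><path d="M527 324l-32 1-130 15-56 9-28 10-13 10-8 14-23 68-36 76 326 1z"/><path d="M99 16l-83 1 1 178 11-16 41-38 32-24 39-24z"/><path d="M437 16l-337 1 28 54 14 21 17-11 52-24 46-13 29-4 47 1 38 7 36 9 55 20-15-14-4-6-4-14z"/>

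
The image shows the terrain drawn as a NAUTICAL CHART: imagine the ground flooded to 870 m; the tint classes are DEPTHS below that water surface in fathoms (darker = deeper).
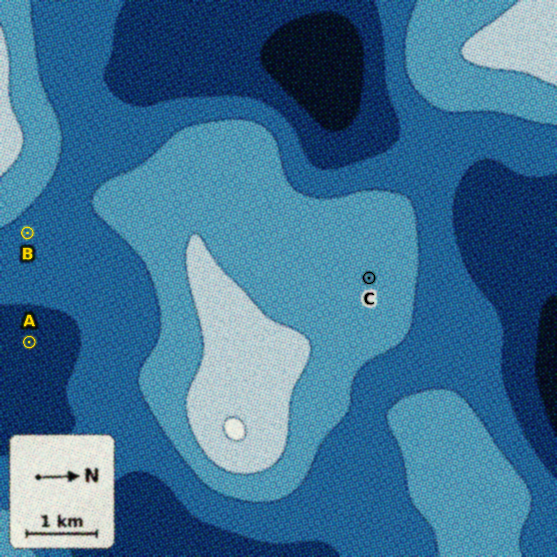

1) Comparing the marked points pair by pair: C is above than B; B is above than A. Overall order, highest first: C B A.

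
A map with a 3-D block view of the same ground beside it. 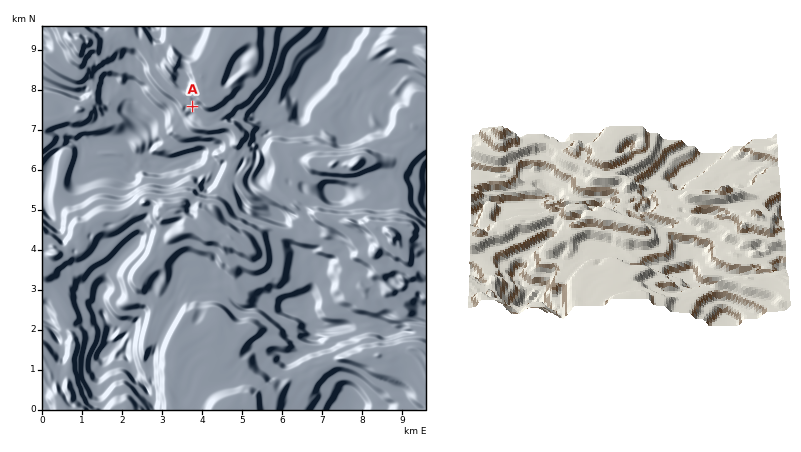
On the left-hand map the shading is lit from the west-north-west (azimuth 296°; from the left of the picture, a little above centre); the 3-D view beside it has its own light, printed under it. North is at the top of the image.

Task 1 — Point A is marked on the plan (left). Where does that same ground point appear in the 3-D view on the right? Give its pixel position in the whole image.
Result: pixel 592 168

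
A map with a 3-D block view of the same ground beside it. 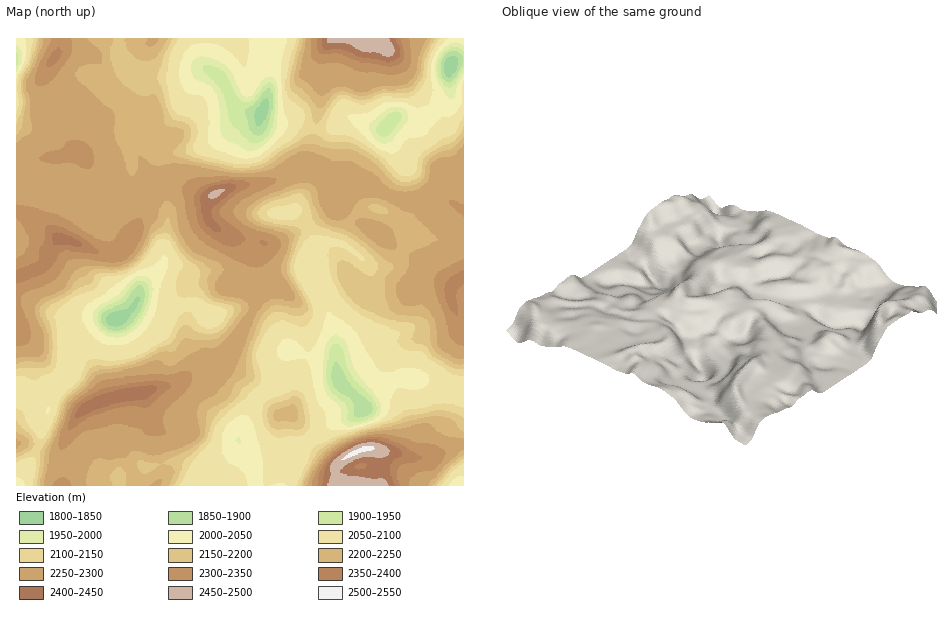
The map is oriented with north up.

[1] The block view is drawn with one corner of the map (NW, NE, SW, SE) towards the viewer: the SW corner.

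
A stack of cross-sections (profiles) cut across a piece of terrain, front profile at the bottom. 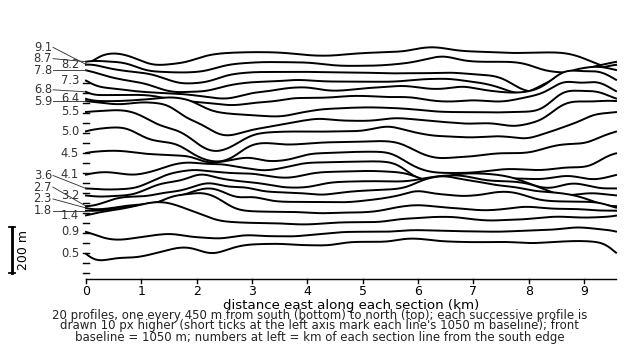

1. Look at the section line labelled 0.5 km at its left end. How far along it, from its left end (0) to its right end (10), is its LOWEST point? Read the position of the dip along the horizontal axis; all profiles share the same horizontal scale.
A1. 0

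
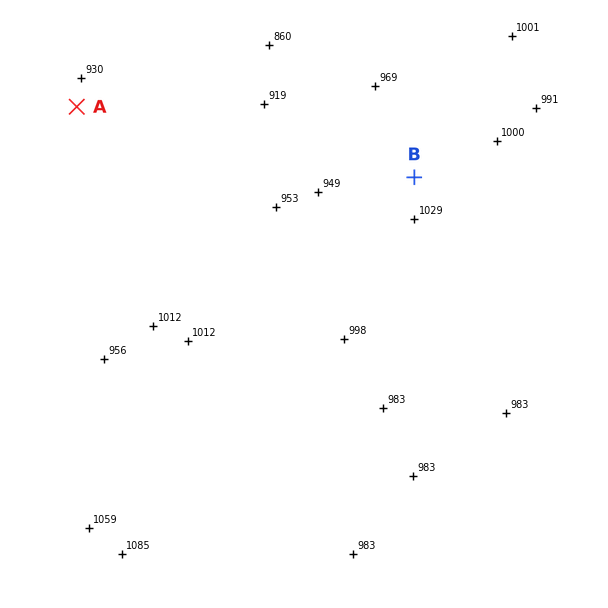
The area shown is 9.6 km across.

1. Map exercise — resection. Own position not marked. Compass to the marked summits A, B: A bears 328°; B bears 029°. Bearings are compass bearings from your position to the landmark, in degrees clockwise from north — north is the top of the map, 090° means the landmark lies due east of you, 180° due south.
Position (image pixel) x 276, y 426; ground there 985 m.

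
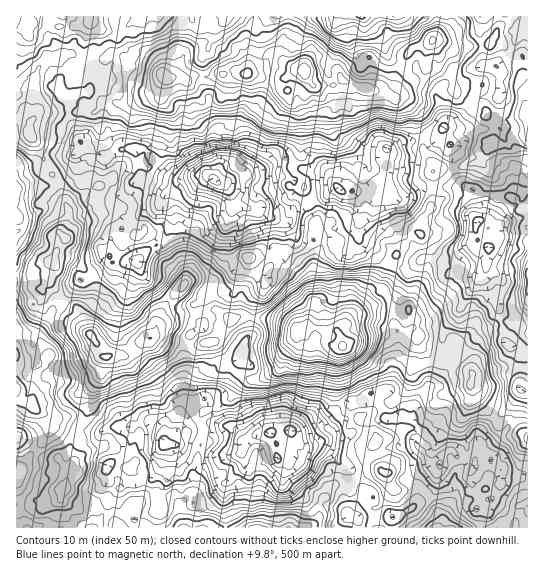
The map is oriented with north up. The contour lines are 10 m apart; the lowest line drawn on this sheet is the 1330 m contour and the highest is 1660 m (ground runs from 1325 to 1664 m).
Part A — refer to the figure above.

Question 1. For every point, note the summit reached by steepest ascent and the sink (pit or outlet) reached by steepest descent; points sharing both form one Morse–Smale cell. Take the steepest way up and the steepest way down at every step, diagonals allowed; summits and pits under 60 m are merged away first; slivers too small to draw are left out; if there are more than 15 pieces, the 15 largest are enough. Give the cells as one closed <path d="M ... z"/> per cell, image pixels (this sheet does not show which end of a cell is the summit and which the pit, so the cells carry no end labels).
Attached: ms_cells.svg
<path d="M302 331l-5 3-4 11-10 12-3 10-5 5-16 8-8 0-24-13-7-17-6-7-25 2-4 8 0 48-6 12 0 16-7 12-5 3-3-2-1-11-13-8-9 0-10 5-18-1-15 6-20-2 1 7-10 12 4 15-5 8-8 26 7 10 0 9 4 9 457 0 0-90-17-17-5 0-7 4-16-18-12-20 0-16-16-18-6 8-8 3-21-16-2-11-15 3-13 0-7-4-18 1-27 11-9-4-16 0z"/><path d="M481 16l-44 0-1 19-7 9-15 3-5 4-5 15-7 8-2 15-6 6-7-4-12 0-21-7-20-21-8-6-8 2-8 7 0 6-19-9-5-5-1-8 8-21-1-13-146 0-2 4-8 3-13 9-16-3-11-9-7 22 1 16-5 12 0 8 9 12-14 4-7 17 1 8 14 28 20 10 4 0 12-8 26 0 22 26 8 4 12 0 19-4 12 8 7 0 14-8 11-2 33-12 19 8 19 2 6 2 5 9 11 10 19 0 12-9 11 2 3-12-1-25 6 0 10-7 10 0 9-4 15 2 13-19 11-5 9-12 10-5-4-5-1-10 2-12 7-5-4-29 3-14z"/><path d="M527 16l-46 1 2 6-3 14 4 29-7 5-2 12 1 10 4 5-10 5-9 12-11 5-13 19-15-2-9 4-10 0-10 7-6 0 1 25-3 12-4-2-7 0-12 9-19 0-11-10-5-9-6-2-19-2-19-8-33 12-11 2-10 6-8 2 8 8 4 11 0 7-6 13 0 5 2 6 0 14 8 23-1 19-3 4-14-1-13 3-11 10 2 14 6 7-14 9-1 10 26-2 6 7 7 17 24 13 8 0 16-8 5-5 3-10 10-12 8-14 12 12 16 0 9 4 27-11 10-1 8 0 7 4 27-2 2-2-2-13-8-11-6 4-30-6-8 4-13 2 24-13 23-52 15-15 6-2 3-14 9-13 1-35 4-3 20 0 16-5 6 0 15-20 12 2 9-10 11 0 2-2z"/><path d="M77 153l0 14-16 16-6 2-29-1-10 5 0 29 4 7 0 4-4 2 0 126 3 2 29-1-5 11-7 5-4 11-5 4-10 0-1 6 5 6 9 2 9 9 12 1 10 12 16 6 14-24 1-17 9-16 2-11 3-6 5-2 15 1 5-3 11-12 13-5 32 9 2-10 14-9-6-7-2-14 15-12 23 0 4-11 0-12-8-23 0-14-2-6 0-5 6-13 0-7-8-17-19-10-7 0-22 9-13 14 0 5 8 12 0 11-7 11-8 8-12 7-7 9-8-1-7 3-9 0-5-6 2-20 8-6 4-6 0-8-8-11 0-4 4-5-6 2-15-2-5-3-6-10-6-1-1-21z"/><path d="M527 133l-12 2-9 10-12-2-15 20-6 0-16 5-20 0-4 3-1 35-9 13-3 14-6 2-15 15-23 52-20 11 9 0 8-4 5 0 27 6 4-4 8 11 2 20 4 5 18 0 12 4 0-6 2-1 4 5 6 2 7 11-1 24 12 20 16 18 7-4 5 0 16 16z"/><path d="M139 16l-123 1 0 170 3 1 7-4 29 1 6-2 16-16 0-14 3 9 1 21 6 1 6 10 5 3 15 2 6-2-4 5 0 4 8 11 0 8-2 4-10 8-2 20 5 6 9 0 7-3 8 1 7-9 12-7 8-8 7-11 0-11-8-12 0-5 13-14 10-5-12 0-8-4-16-20-10-7-22 1-12 8-12-4-14-8-12-26-1-8 7-17 14-4-9-12 0-8 5-12-1-16 7-21 11 8 16 3 13-9 8-3z"/><path d="M435 16l-146 0-1 13-8 25 6 9 19 9 0-6 8-7 8-2 8 6 20 21 21 7 12 0 7 4 6-6 2-15 7-8 5-15 5-4 15-3 7-9 1-16z"/><path d="M159 336l-17 5-11 12-5 3-15-1-7 4-3 15-9 16-1 17-12 18-1 6 20 2 15-6 18 1 10-5 9 0 13 8 3 13 6-3 7-12 0-16 6-12-1-22 3-9-2-17 3-7-6-3-16-3z"/><path d="M17 396l-1 131 54 1 1-3-4-7 0-9-7-10 8-26 5-8-4-15 10-12-2-7-16-6-10-12-12-1-9-9-7 0z"/><path d="M47 357l-31 1 1 31 10 0 5-4 4-11 9-9z"/><path d="M419 343l1 4 15 13 6 3 5-2 9-9 16 17 1-7-3-7-4-4-6-2-4-5-4 7-10-4-18 0z"/>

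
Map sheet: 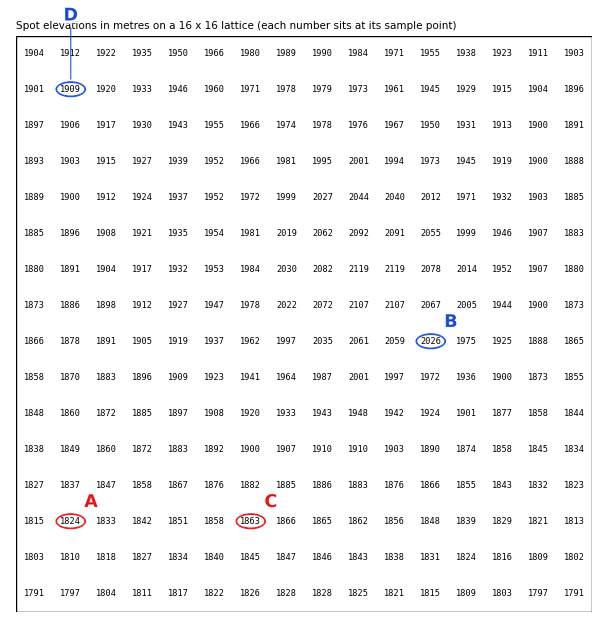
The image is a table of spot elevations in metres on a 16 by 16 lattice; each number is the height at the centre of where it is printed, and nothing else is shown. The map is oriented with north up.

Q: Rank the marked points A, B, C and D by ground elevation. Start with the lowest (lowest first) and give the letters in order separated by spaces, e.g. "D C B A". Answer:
A C D B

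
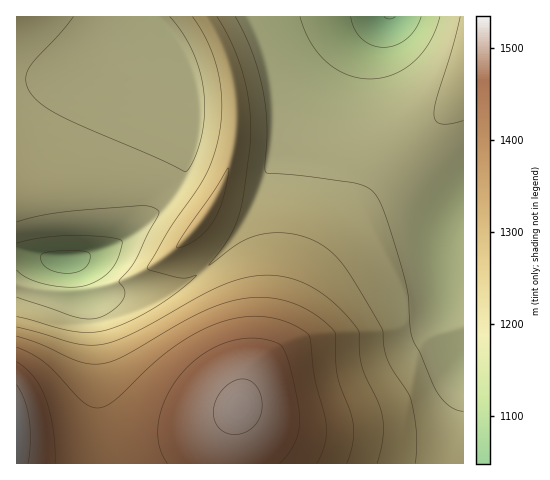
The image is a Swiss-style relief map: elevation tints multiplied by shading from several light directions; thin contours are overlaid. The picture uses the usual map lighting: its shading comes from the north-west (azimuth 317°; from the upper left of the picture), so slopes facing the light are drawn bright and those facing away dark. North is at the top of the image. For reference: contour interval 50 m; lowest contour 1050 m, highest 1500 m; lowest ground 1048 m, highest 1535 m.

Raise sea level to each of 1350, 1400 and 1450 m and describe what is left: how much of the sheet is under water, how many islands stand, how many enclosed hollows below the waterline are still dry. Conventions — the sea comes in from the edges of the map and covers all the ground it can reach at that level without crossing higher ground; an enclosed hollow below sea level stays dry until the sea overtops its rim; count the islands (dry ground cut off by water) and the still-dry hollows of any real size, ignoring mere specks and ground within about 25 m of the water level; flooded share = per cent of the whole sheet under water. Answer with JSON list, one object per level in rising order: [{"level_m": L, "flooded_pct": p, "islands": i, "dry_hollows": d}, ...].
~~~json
[{"level_m": 1350, "flooded_pct": 78, "islands": 0, "dry_hollows": 0}, {"level_m": 1400, "flooded_pct": 83, "islands": 0, "dry_hollows": 0}, {"level_m": 1450, "flooded_pct": 91, "islands": 0, "dry_hollows": 0}]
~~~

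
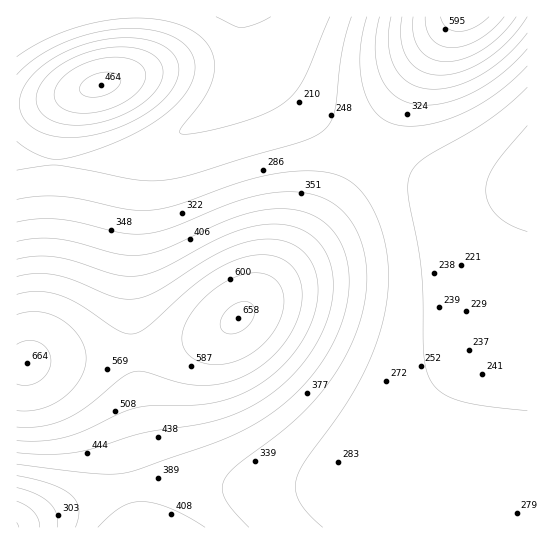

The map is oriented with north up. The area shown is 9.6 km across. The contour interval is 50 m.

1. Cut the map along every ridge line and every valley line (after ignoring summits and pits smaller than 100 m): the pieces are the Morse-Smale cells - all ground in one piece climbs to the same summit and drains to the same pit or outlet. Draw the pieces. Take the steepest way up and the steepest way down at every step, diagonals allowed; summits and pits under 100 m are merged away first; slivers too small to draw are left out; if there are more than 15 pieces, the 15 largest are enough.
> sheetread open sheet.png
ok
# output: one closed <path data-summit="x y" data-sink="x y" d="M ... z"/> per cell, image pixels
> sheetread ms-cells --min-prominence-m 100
<path data-summit="238 318" data-sink="234 17" d="M246 16l-3 1 5 25-1 17-4 12-11 19-18 19-13 11-28 17-27 11-6 6-9 87 0 81 2 32 10 64 8 36 5 15 9 10 20 5 45 4 67 1 25-4 17-5 34-19 21-17 22-22 29-36 31-48 27-56 25-72 0-31-23 10-12 3-35-1-45-16-46-24-54-38-34-31-24-36z"/><path data-summit="27 363" data-sink="234 17" d="M143 149l-26 8-39 6-27 0-35-5 0 205 22 1 24 8 28 17 15 18 14 28 8 26 12 67 389-1-1-316-24 71-36 72-42 57-31 33-16 13-17 12-22 11-32 8-58 1-74-6-10-4-6-6-8-19-14-68-5-45-1-100 6-70 3-17z"/><path data-summit="465 17" data-sink="234 17" d="M527 16l-280 0 0 5 12 33 20 28 34 31 29 22 47 28 46 21 31 8 27 0 12-3 23-11z"/><path data-summit="101 85" data-sink="234 17" d="M242 16l-225 0-1 141 35 6 52-3 46-12 36-17 29-22 23-27 10-23 1-9-1-19z"/><path data-summit="27 363" data-sink="17 527" d="M30 363l-14 2 0 162 122 1-5-38-6-29-8-26-14-28-15-18-15-10-20-10z"/>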